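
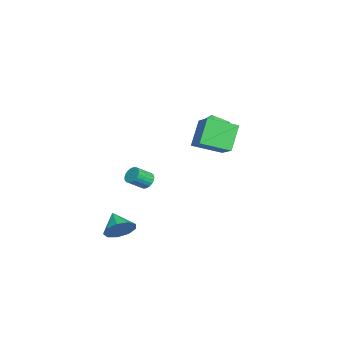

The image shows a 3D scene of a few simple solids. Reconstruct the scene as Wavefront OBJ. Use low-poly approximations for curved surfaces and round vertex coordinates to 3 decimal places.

v 3.135 -3.501 -4.203
v 3.72 -3.586 -3.446
v 2.085 -4.099 -3.457
v 3.407 -3.009 -3.425
v 2.967 -2.662 -3.768
v 2.606 -2.709 -4.314
v 2.492 -3.126 -4.808
v 2.68 -3.719 -5.019
v 3.08 -4.21 -4.848
v 3.507 -4.37 -4.375
v 3.759 -4.123 -3.821
v -2.705 1.122 1.854
v -1.934 1.888 2.145
v -1.406 0.112 1.075
v -0.635 0.878 1.366
v -1.135 0.253 2.157
v -1.937 0.877 2.639
v -1.403 1.123 0.581
v -2.205 1.747 1.063
v -1.129 1.888 1.359
v -0.963 1.351 2.333
v -2.377 0.649 0.887
v -2.211 0.112 1.861
v -1.589 -2.744 -2.666
v -1.391 -3.035 -3.152
v -0.854 -3.826 -2.461
v -1.051 -3.536 -1.974
v -1.206 -2.873 -3.11
v -0.669 -3.664 -2.419
v -1.088 -2.688 -2.991
v -0.55 -3.479 -2.3
v -1.056 -2.513 -2.816
v -0.518 -3.305 -2.124
v -1.116 -2.379 -2.614
v -0.579 -3.17 -1.923
v -1.258 -2.307 -2.422
v -0.721 -3.098 -1.731
v -1.457 -2.311 -2.272
v -0.92 -3.102 -1.581
v -1.679 -2.39 -2.19
v -1.142 -3.181 -1.499
v -1.885 -2.53 -2.19
v -1.348 -3.322 -1.499
v -2.04 -2.708 -2.272
v -1.503 -3.499 -1.581
v -2.117 -2.891 -2.423
v -1.58 -3.682 -1.732
v -2.103 -3.049 -2.615
v -1.566 -3.841 -1.924
v -1.999 -3.155 -2.816
v -1.462 -3.946 -2.125
v -1.825 -3.189 -2.991
v -1.288 -3.981 -2.3
v -1.61 -3.147 -3.11
v -1.072 -3.938 -2.419
v 0.494 2.165 2.796
v 0.918 0.513 3.434
v 1.761 2.795 3.586
v 2.185 1.143 4.223
v 1.535 1.877 1.357
v 1.959 0.225 1.994
v 2.802 2.507 2.146
v 3.226 0.855 2.784
f 2 1 4
f 2 4 3
f 4 1 5
f 4 5 3
f 5 1 6
f 5 6 3
f 6 1 7
f 6 7 3
f 7 1 8
f 7 8 3
f 8 1 9
f 8 9 3
f 9 1 10
f 9 10 3
f 10 1 11
f 10 11 3
f 11 1 2
f 11 2 3
f 12 23 17
f 12 17 13
f 12 13 19
f 12 19 22
f 12 22 23
f 13 17 21
f 17 23 16
f 23 22 14
f 22 19 18
f 19 13 20
f 15 21 16
f 15 16 14
f 15 14 18
f 15 18 20
f 15 20 21
f 16 21 17
f 14 16 23
f 18 14 22
f 20 18 19
f 21 20 13
f 25 24 28
f 25 28 26
f 26 28 29
f 26 29 27
f 28 24 30
f 28 30 29
f 29 30 31
f 29 31 27
f 30 24 32
f 30 32 31
f 31 32 33
f 31 33 27
f 32 24 34
f 32 34 33
f 33 34 35
f 33 35 27
f 34 24 36
f 34 36 35
f 35 36 37
f 35 37 27
f 36 24 38
f 36 38 37
f 37 38 39
f 37 39 27
f 38 24 40
f 38 40 39
f 39 40 41
f 39 41 27
f 40 24 42
f 40 42 41
f 41 42 43
f 41 43 27
f 42 24 44
f 42 44 43
f 43 44 45
f 43 45 27
f 44 24 46
f 44 46 45
f 45 46 47
f 45 47 27
f 46 24 48
f 46 48 47
f 47 48 49
f 47 49 27
f 48 24 50
f 48 50 49
f 49 50 51
f 49 51 27
f 50 24 52
f 50 52 51
f 51 52 53
f 51 53 27
f 52 24 54
f 52 54 53
f 53 54 55
f 53 55 27
f 54 24 25
f 54 25 55
f 55 25 26
f 55 26 27
f 57 59 56
f 60 57 56
f 56 59 58
f 58 60 56
f 57 63 59
f 61 57 60
f 61 63 57
f 59 63 58
f 62 60 58
f 58 63 62
f 62 61 60
f 63 61 62



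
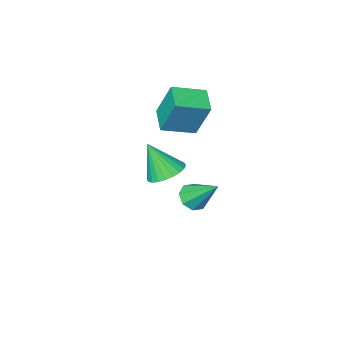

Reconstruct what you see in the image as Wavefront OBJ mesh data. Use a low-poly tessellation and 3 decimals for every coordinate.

v -1.694 -1.824 -1.894
v -0.916 -1.534 -1.914
v -2.186 -0.396 -0.406
v -1.297 -1.237 -2.326
v -1.911 -1.284 -2.485
v -2.397 -1.647 -2.297
v -2.471 -2.114 -1.873
v -2.09 -2.411 -1.461
v -1.476 -2.365 -1.302
v -0.99 -2.001 -1.49
v 1.644 1.291 3.034
v 2.156 2.093 3.22
v 2.196 0.549 4.706
v 1.821 2.183 3.371
v 1.459 2.137 3.471
v 1.125 1.962 3.504
v 0.87 1.685 3.466
v 0.732 1.348 3.361
v 0.734 1.003 3.208
v 0.874 0.701 3.027
v 1.131 0.488 2.848
v 1.466 0.398 2.697
v 1.828 0.444 2.598
v 2.162 0.619 2.565
v 2.418 0.896 2.603
v 2.555 1.233 2.707
v 2.553 1.579 2.861
v 2.413 1.881 3.041
v -2.568 -3.444 2.806
v -2.896 -2.628 4.823
v -2.023 -2.16 2.375
v -2.352 -1.343 4.391
v -0.928 -3.977 3.289
v -1.257 -3.16 5.305
v -0.384 -2.692 2.857
v -0.712 -1.876 4.874
f 2 1 4
f 2 4 3
f 4 1 5
f 4 5 3
f 5 1 6
f 5 6 3
f 6 1 7
f 6 7 3
f 7 1 8
f 7 8 3
f 8 1 9
f 8 9 3
f 9 1 10
f 9 10 3
f 10 1 2
f 10 2 3
f 12 11 14
f 12 14 13
f 14 11 15
f 14 15 13
f 15 11 16
f 15 16 13
f 16 11 17
f 16 17 13
f 17 11 18
f 17 18 13
f 18 11 19
f 18 19 13
f 19 11 20
f 19 20 13
f 20 11 21
f 20 21 13
f 21 11 22
f 21 22 13
f 22 11 23
f 22 23 13
f 23 11 24
f 23 24 13
f 24 11 25
f 24 25 13
f 25 11 26
f 25 26 13
f 26 11 27
f 26 27 13
f 27 11 28
f 27 28 13
f 28 11 12
f 28 12 13
f 30 32 29
f 33 30 29
f 29 32 31
f 31 33 29
f 30 36 32
f 34 30 33
f 34 36 30
f 32 36 31
f 35 33 31
f 31 36 35
f 35 34 33
f 36 34 35



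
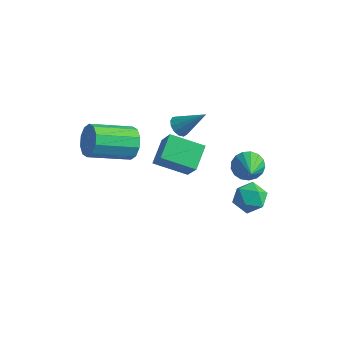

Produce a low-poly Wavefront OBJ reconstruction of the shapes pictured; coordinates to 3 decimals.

v -2.725 3.648 -0.273
v -2.402 3.177 -0.371
v -1.615 4.172 0.873
v -2.296 3.406 -0.579
v -2.326 3.712 -0.689
v -2.483 3.998 -0.668
v -2.717 4.172 -0.521
v -2.954 4.181 -0.295
v -3.118 4.02 -0.063
v -3.157 3.741 0.103
v -3.059 3.432 0.149
v -2.856 3.192 0.061
v -2.61 3.097 -0.133
v 1.352 3.2 -0.368
v 1.639 2.886 -1.009
v 2.308 2 0.648
v 1.882 3.151 -0.925
v 2.003 3.426 -0.712
v 1.974 3.651 -0.421
v 1.804 3.771 -0.118
v 1.53 3.761 0.129
v 1.215 3.623 0.261
v 0.932 3.387 0.249
v 0.745 3.109 0.096
v 0.697 2.852 -0.163
v 0.799 2.674 -0.469
v 1.028 2.617 -0.752
v 1.331 2.693 -0.947
v 1.341 3.835 -2.874
v 1.993 3.379 -3.234
v 1.167 2.821 -1.906
v 1.819 2.365 -2.266
v 1.988 3.112 -1.847
v 2.095 3.738 -2.445
v 1.065 2.462 -2.695
v 1.172 3.088 -3.293
v 1.822 2.531 -3.123
v 2.392 2.933 -2.599
v 0.768 3.267 -2.541
v 1.338 3.669 -2.017
v -0.998 1.914 -1.411
v -2.417 1.197 -0.809
v -1.315 3.046 -0.811
v -2.734 2.329 -0.21
v -0.186 1.431 -0.07
v -1.605 0.714 0.531
v -0.503 2.563 0.529
v -1.922 1.846 1.131
v -2.095 -0.692 2.521
v -1.641 -0.695 3.216
v -2.811 -2.212 3.973
v -3.265 -2.208 3.279
v -2.027 -0.365 3.281
v -3.198 -1.881 4.038
v -2.439 -0.159 3.056
v -3.61 -1.675 3.813
v -2.72 -0.156 2.627
v -3.891 -1.673 3.384
v -2.762 -0.359 2.157
v -3.933 -1.875 2.914
v -2.549 -0.688 1.827
v -3.719 -2.205 2.584
v -2.162 -1.019 1.762
v -3.333 -2.535 2.519
v -1.75 -1.225 1.987
v -2.921 -2.741 2.744
v -1.469 -1.227 2.416
v -2.64 -2.744 3.173
v -1.427 -1.025 2.886
v -2.598 -2.541 3.643
f 2 1 4
f 2 4 3
f 4 1 5
f 4 5 3
f 5 1 6
f 5 6 3
f 6 1 7
f 6 7 3
f 7 1 8
f 7 8 3
f 8 1 9
f 8 9 3
f 9 1 10
f 9 10 3
f 10 1 11
f 10 11 3
f 11 1 12
f 11 12 3
f 12 1 13
f 12 13 3
f 13 1 2
f 13 2 3
f 15 14 17
f 15 17 16
f 17 14 18
f 17 18 16
f 18 14 19
f 18 19 16
f 19 14 20
f 19 20 16
f 20 14 21
f 20 21 16
f 21 14 22
f 21 22 16
f 22 14 23
f 22 23 16
f 23 14 24
f 23 24 16
f 24 14 25
f 24 25 16
f 25 14 26
f 25 26 16
f 26 14 27
f 26 27 16
f 27 14 28
f 27 28 16
f 28 14 15
f 28 15 16
f 29 40 34
f 29 34 30
f 29 30 36
f 29 36 39
f 29 39 40
f 30 34 38
f 34 40 33
f 40 39 31
f 39 36 35
f 36 30 37
f 32 38 33
f 32 33 31
f 32 31 35
f 32 35 37
f 32 37 38
f 33 38 34
f 31 33 40
f 35 31 39
f 37 35 36
f 38 37 30
f 42 44 41
f 45 42 41
f 41 44 43
f 43 45 41
f 42 48 44
f 46 42 45
f 46 48 42
f 44 48 43
f 47 45 43
f 43 48 47
f 47 46 45
f 48 46 47
f 50 49 53
f 50 53 51
f 51 53 54
f 51 54 52
f 53 49 55
f 53 55 54
f 54 55 56
f 54 56 52
f 55 49 57
f 55 57 56
f 56 57 58
f 56 58 52
f 57 49 59
f 57 59 58
f 58 59 60
f 58 60 52
f 59 49 61
f 59 61 60
f 60 61 62
f 60 62 52
f 61 49 63
f 61 63 62
f 62 63 64
f 62 64 52
f 63 49 65
f 63 65 64
f 64 65 66
f 64 66 52
f 65 49 67
f 65 67 66
f 66 67 68
f 66 68 52
f 67 49 69
f 67 69 68
f 68 69 70
f 68 70 52
f 69 49 50
f 69 50 70
f 70 50 51
f 70 51 52



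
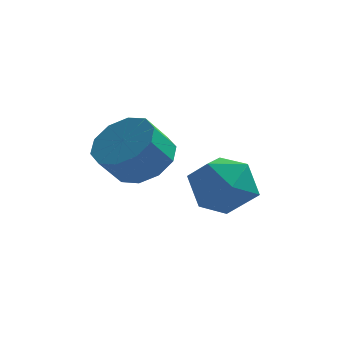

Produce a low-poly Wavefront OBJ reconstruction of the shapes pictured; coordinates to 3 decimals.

v 0.537 -2.14 1.59
v 1.349 -1.593 2.122
v 1.771 -3.087 0.678
v 2.583 -2.54 1.21
v 1.94 -3.259 1.766
v 1.177 -2.674 2.33
v 1.943 -2.006 0.47
v 1.18 -1.421 1.034
v 2.218 -1.51 1.429
v 2.216 -2.284 2.231
v 0.904 -2.396 0.569
v 0.902 -3.17 1.371
v -0.563 -2.559 2.317
v -0.015 -3.384 2.118
v -0.51 -3.926 3.004
v -1.057 -3.101 3.203
v 0.309 -3.029 2.516
v -0.186 -3.571 3.402
v 0.3 -2.494 2.838
v -0.195 -3.036 3.724
v -0.038 -1.984 2.961
v -0.533 -2.526 3.847
v -0.577 -1.694 2.838
v -1.072 -2.235 3.724
v -1.11 -1.734 2.516
v -1.605 -2.276 3.402
v -1.434 -2.089 2.118
v -1.929 -2.631 3.004
v -1.425 -2.624 1.796
v -1.92 -3.166 2.682
v -1.087 -3.134 1.673
v -1.582 -3.676 2.559
v -0.548 -3.425 1.796
v -1.043 -3.966 2.682
f 1 12 6
f 1 6 2
f 1 2 8
f 1 8 11
f 1 11 12
f 2 6 10
f 6 12 5
f 12 11 3
f 11 8 7
f 8 2 9
f 4 10 5
f 4 5 3
f 4 3 7
f 4 7 9
f 4 9 10
f 5 10 6
f 3 5 12
f 7 3 11
f 9 7 8
f 10 9 2
f 14 13 17
f 14 17 15
f 15 17 18
f 15 18 16
f 17 13 19
f 17 19 18
f 18 19 20
f 18 20 16
f 19 13 21
f 19 21 20
f 20 21 22
f 20 22 16
f 21 13 23
f 21 23 22
f 22 23 24
f 22 24 16
f 23 13 25
f 23 25 24
f 24 25 26
f 24 26 16
f 25 13 27
f 25 27 26
f 26 27 28
f 26 28 16
f 27 13 29
f 27 29 28
f 28 29 30
f 28 30 16
f 29 13 31
f 29 31 30
f 30 31 32
f 30 32 16
f 31 13 33
f 31 33 32
f 32 33 34
f 32 34 16
f 33 13 14
f 33 14 34
f 34 14 15
f 34 15 16



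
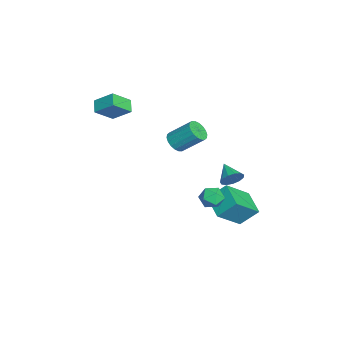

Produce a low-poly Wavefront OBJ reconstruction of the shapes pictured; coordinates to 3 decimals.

v -1.059 3.602 -2.301
v -0.665 3.358 -1.737
v -2.121 3.138 -1.759
v -0.782 3.739 -1.639
v -0.987 4.078 -1.751
v -1.215 4.265 -2.038
v -1.393 4.242 -2.408
v -1.465 4.016 -2.744
v -1.408 3.659 -2.939
v -1.24 3.283 -2.931
v -1.015 3.009 -2.724
v -0.803 2.923 -2.382
v -0.672 3.053 -2.014
v 2.867 2.881 -0.844
v 3.535 2.793 -1.212
v 3.245 2.087 0.032
v 3.913 1.999 -0.336
v 3.748 2.667 0.005
v 3.514 3.158 -0.537
v 3.266 1.722 -0.643
v 3.032 2.213 -1.185
v 3.782 2.077 -1.088
v 4.079 2.661 -0.688
v 2.701 2.219 -0.492
v 2.998 2.803 -0.092
v 0.756 2.206 -2.56
v 0.697 3.249 -1.554
v -0.216 3.478 -3.935
v -0.275 4.52 -2.929
v 2.175 2.76 -3.051
v 2.116 3.802 -2.045
v 1.203 4.031 -4.426
v 1.144 5.074 -3.42
v -0.233 0.447 1.345
v 0.382 0.624 1.016
v 0.628 1.87 2.146
v 0.013 1.693 2.475
v 0.166 0.804 0.864
v 0.412 2.051 1.993
v -0.13 0.914 0.807
v 0.116 2.16 1.937
v -0.446 0.931 0.857
v -0.2 2.178 1.987
v -0.72 0.853 1.004
v -0.474 2.099 2.133
v -0.897 0.693 1.218
v -0.651 1.94 2.347
v -0.943 0.485 1.457
v -0.697 1.732 2.587
v -0.848 0.27 1.674
v -0.602 1.516 2.804
v -0.632 0.089 1.827
v -0.386 1.336 2.956
v -0.336 -0.02 1.883
v -0.09 1.226 3.013
v -0.02 -0.038 1.833
v 0.226 1.209 2.963
v 0.254 0.041 1.687
v 0.5 1.287 2.816
v 0.431 0.2 1.473
v 0.677 1.447 2.602
v 0.477 0.408 1.233
v 0.723 1.655 2.363
v -2.622 -3.126 2.578
v -2.015 -4.094 3.503
v -2.225 -2.069 3.423
v -1.617 -3.037 4.348
v -1.843 -3.063 2.132
v -1.235 -4.031 3.057
v -1.445 -2.006 2.977
v -0.838 -2.974 3.902
f 2 1 4
f 2 4 3
f 4 1 5
f 4 5 3
f 5 1 6
f 5 6 3
f 6 1 7
f 6 7 3
f 7 1 8
f 7 8 3
f 8 1 9
f 8 9 3
f 9 1 10
f 9 10 3
f 10 1 11
f 10 11 3
f 11 1 12
f 11 12 3
f 12 1 13
f 12 13 3
f 13 1 2
f 13 2 3
f 14 25 19
f 14 19 15
f 14 15 21
f 14 21 24
f 14 24 25
f 15 19 23
f 19 25 18
f 25 24 16
f 24 21 20
f 21 15 22
f 17 23 18
f 17 18 16
f 17 16 20
f 17 20 22
f 17 22 23
f 18 23 19
f 16 18 25
f 20 16 24
f 22 20 21
f 23 22 15
f 27 29 26
f 30 27 26
f 26 29 28
f 28 30 26
f 27 33 29
f 31 27 30
f 31 33 27
f 29 33 28
f 32 30 28
f 28 33 32
f 32 31 30
f 33 31 32
f 35 34 38
f 35 38 36
f 36 38 39
f 36 39 37
f 38 34 40
f 38 40 39
f 39 40 41
f 39 41 37
f 40 34 42
f 40 42 41
f 41 42 43
f 41 43 37
f 42 34 44
f 42 44 43
f 43 44 45
f 43 45 37
f 44 34 46
f 44 46 45
f 45 46 47
f 45 47 37
f 46 34 48
f 46 48 47
f 47 48 49
f 47 49 37
f 48 34 50
f 48 50 49
f 49 50 51
f 49 51 37
f 50 34 52
f 50 52 51
f 51 52 53
f 51 53 37
f 52 34 54
f 52 54 53
f 53 54 55
f 53 55 37
f 54 34 56
f 54 56 55
f 55 56 57
f 55 57 37
f 56 34 58
f 56 58 57
f 57 58 59
f 57 59 37
f 58 34 60
f 58 60 59
f 59 60 61
f 59 61 37
f 60 34 62
f 60 62 61
f 61 62 63
f 61 63 37
f 62 34 35
f 62 35 63
f 63 35 36
f 63 36 37
f 65 67 64
f 68 65 64
f 64 67 66
f 66 68 64
f 65 71 67
f 69 65 68
f 69 71 65
f 67 71 66
f 70 68 66
f 66 71 70
f 70 69 68
f 71 69 70



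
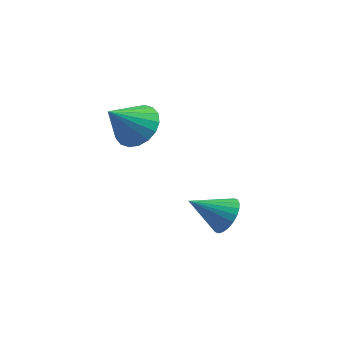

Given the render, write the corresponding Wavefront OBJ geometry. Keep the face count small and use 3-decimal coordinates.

v -1.952 3.429 1.073
v -1.265 3.388 1.419
v -2.468 2.651 2.007
v -1.409 3.661 1.568
v -1.66 3.888 1.618
v -1.969 4.025 1.561
v -2.275 4.043 1.407
v -2.516 3.94 1.187
v -2.646 3.735 0.944
v -2.638 3.47 0.728
v -2.494 3.197 0.579
v -2.243 2.969 0.529
v -1.934 2.833 0.586
v -1.629 2.814 0.74
v -1.387 2.918 0.96
v -1.257 3.122 1.203
v 0.652 3.581 -2.08
v 1.033 3.099 -1.897
v -0.292 3.099 -1.38
v 1.079 3.268 -1.719
v 1.06 3.484 -1.596
v 0.979 3.715 -1.546
v 0.848 3.926 -1.577
v 0.688 4.084 -1.685
v 0.522 4.165 -1.853
v 0.376 4.157 -2.056
v 0.272 4.062 -2.262
v 0.226 3.893 -2.44
v 0.245 3.677 -2.564
v 0.326 3.446 -2.613
v 0.456 3.236 -2.582
v 0.617 3.078 -2.474
v 0.783 2.996 -2.306
v 0.929 3.004 -2.103
f 2 1 4
f 2 4 3
f 4 1 5
f 4 5 3
f 5 1 6
f 5 6 3
f 6 1 7
f 6 7 3
f 7 1 8
f 7 8 3
f 8 1 9
f 8 9 3
f 9 1 10
f 9 10 3
f 10 1 11
f 10 11 3
f 11 1 12
f 11 12 3
f 12 1 13
f 12 13 3
f 13 1 14
f 13 14 3
f 14 1 15
f 14 15 3
f 15 1 16
f 15 16 3
f 16 1 2
f 16 2 3
f 18 17 20
f 18 20 19
f 20 17 21
f 20 21 19
f 21 17 22
f 21 22 19
f 22 17 23
f 22 23 19
f 23 17 24
f 23 24 19
f 24 17 25
f 24 25 19
f 25 17 26
f 25 26 19
f 26 17 27
f 26 27 19
f 27 17 28
f 27 28 19
f 28 17 29
f 28 29 19
f 29 17 30
f 29 30 19
f 30 17 31
f 30 31 19
f 31 17 32
f 31 32 19
f 32 17 33
f 32 33 19
f 33 17 34
f 33 34 19
f 34 17 18
f 34 18 19



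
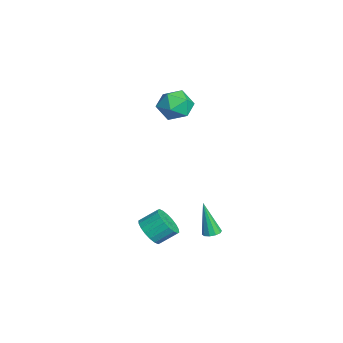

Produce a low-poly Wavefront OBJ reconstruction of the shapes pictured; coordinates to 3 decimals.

v 0.528 3.471 -4.042
v 1.029 3.282 -3.975
v 0.092 3.049 -1.958
v 1.033 3.608 -3.908
v 0.844 3.883 -3.892
v 0.534 4 -3.933
v 0.222 3.916 -4.016
v 0.027 3.661 -4.108
v 0.023 3.334 -4.175
v 0.212 3.06 -4.191
v 0.522 2.942 -4.15
v 0.834 3.027 -4.068
v -3.379 3.033 3.709
v -2.449 2.531 3.324
v -4.071 1.409 4.156
v -3.141 0.907 3.771
v -3.097 1.535 4.704
v -2.669 2.538 4.428
v -3.851 1.402 3.052
v -3.423 2.405 2.776
v -2.74 1.523 2.918
v -2.274 1.605 3.939
v -4.246 2.335 3.541
v -3.78 2.417 4.562
v 1.246 0.054 -3.215
v 2.177 -0.018 -3.104
v 2.165 0.994 -2.353
v 1.234 1.066 -2.465
v 2.142 0.231 -3.439
v 2.13 1.242 -2.688
v 1.93 0.444 -3.73
v 1.918 1.456 -2.979
v 1.582 0.58 -3.918
v 1.57 1.592 -3.167
v 1.168 0.612 -3.968
v 1.156 1.624 -3.217
v 0.769 0.533 -3.869
v 0.757 1.545 -3.118
v 0.465 0.36 -3.64
v 0.453 1.372 -2.889
v 0.315 0.126 -3.327
v 0.303 1.138 -2.576
v 0.35 -0.122 -2.992
v 0.338 0.889 -2.241
v 0.562 -0.336 -2.701
v 0.55 0.676 -1.95
v 0.91 -0.472 -2.513
v 0.898 0.54 -1.762
v 1.324 -0.504 -2.463
v 1.312 0.508 -1.712
v 1.723 -0.425 -2.562
v 1.711 0.587 -1.811
v 2.027 -0.252 -2.791
v 2.015 0.76 -2.04
f 2 1 4
f 2 4 3
f 4 1 5
f 4 5 3
f 5 1 6
f 5 6 3
f 6 1 7
f 6 7 3
f 7 1 8
f 7 8 3
f 8 1 9
f 8 9 3
f 9 1 10
f 9 10 3
f 10 1 11
f 10 11 3
f 11 1 12
f 11 12 3
f 12 1 2
f 12 2 3
f 13 24 18
f 13 18 14
f 13 14 20
f 13 20 23
f 13 23 24
f 14 18 22
f 18 24 17
f 24 23 15
f 23 20 19
f 20 14 21
f 16 22 17
f 16 17 15
f 16 15 19
f 16 19 21
f 16 21 22
f 17 22 18
f 15 17 24
f 19 15 23
f 21 19 20
f 22 21 14
f 26 25 29
f 26 29 27
f 27 29 30
f 27 30 28
f 29 25 31
f 29 31 30
f 30 31 32
f 30 32 28
f 31 25 33
f 31 33 32
f 32 33 34
f 32 34 28
f 33 25 35
f 33 35 34
f 34 35 36
f 34 36 28
f 35 25 37
f 35 37 36
f 36 37 38
f 36 38 28
f 37 25 39
f 37 39 38
f 38 39 40
f 38 40 28
f 39 25 41
f 39 41 40
f 40 41 42
f 40 42 28
f 41 25 43
f 41 43 42
f 42 43 44
f 42 44 28
f 43 25 45
f 43 45 44
f 44 45 46
f 44 46 28
f 45 25 47
f 45 47 46
f 46 47 48
f 46 48 28
f 47 25 49
f 47 49 48
f 48 49 50
f 48 50 28
f 49 25 51
f 49 51 50
f 50 51 52
f 50 52 28
f 51 25 53
f 51 53 52
f 52 53 54
f 52 54 28
f 53 25 26
f 53 26 54
f 54 26 27
f 54 27 28



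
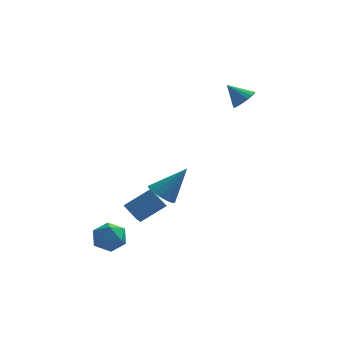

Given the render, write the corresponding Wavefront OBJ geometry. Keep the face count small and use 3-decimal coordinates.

v -1.862 0.244 -2.562
v -0.553 0.691 -1.681
v -1.672 1.255 -3.357
v -0.363 1.702 -2.476
v -1.237 -0.362 -3.184
v 0.072 0.085 -2.303
v -1.047 0.649 -3.979
v 0.262 1.096 -3.098
v 0.014 3.042 -3.367
v 0.421 3.638 -3.853
v 1.326 3.478 -1.733
v 0.09 3.863 -3.646
v -0.262 3.867 -3.365
v -0.54 3.65 -3.085
v -0.669 3.271 -2.88
v -0.615 2.83 -2.805
v -0.392 2.446 -2.882
v -0.061 2.222 -3.088
v 0.291 2.217 -3.369
v 0.569 2.434 -3.65
v 0.698 2.814 -3.854
v 0.644 3.254 -3.929
v -2.606 -1.919 -2.514
v -1.778 -2.345 -2.679
v -3.262 -2.775 -3.601
v -2.434 -3.201 -3.766
v -2.893 -3.358 -2.953
v -2.487 -2.829 -2.282
v -2.553 -2.291 -3.998
v -2.147 -1.762 -3.327
v -1.744 -2.575 -3.596
v -1.955 -3.234 -2.95
v -3.085 -1.886 -3.33
v -3.296 -2.545 -2.684
v 4.182 3.277 3.296
v 4.55 2.863 3.786
v 3.318 3.583 4.204
v 4.691 3.159 3.82
v 4.73 3.478 3.75
v 4.662 3.758 3.59
v 4.498 3.942 3.372
v 4.271 3.995 3.139
v 4.027 3.905 2.937
v 3.814 3.691 2.806
v 3.673 3.395 2.772
v 3.633 3.076 2.842
v 3.702 2.796 3.002
v 3.866 2.612 3.22
v 4.093 2.559 3.453
v 4.337 2.649 3.655
f 2 4 1
f 5 2 1
f 1 4 3
f 3 5 1
f 2 8 4
f 6 2 5
f 6 8 2
f 4 8 3
f 7 5 3
f 3 8 7
f 7 6 5
f 8 6 7
f 10 9 12
f 10 12 11
f 12 9 13
f 12 13 11
f 13 9 14
f 13 14 11
f 14 9 15
f 14 15 11
f 15 9 16
f 15 16 11
f 16 9 17
f 16 17 11
f 17 9 18
f 17 18 11
f 18 9 19
f 18 19 11
f 19 9 20
f 19 20 11
f 20 9 21
f 20 21 11
f 21 9 22
f 21 22 11
f 22 9 10
f 22 10 11
f 23 34 28
f 23 28 24
f 23 24 30
f 23 30 33
f 23 33 34
f 24 28 32
f 28 34 27
f 34 33 25
f 33 30 29
f 30 24 31
f 26 32 27
f 26 27 25
f 26 25 29
f 26 29 31
f 26 31 32
f 27 32 28
f 25 27 34
f 29 25 33
f 31 29 30
f 32 31 24
f 36 35 38
f 36 38 37
f 38 35 39
f 38 39 37
f 39 35 40
f 39 40 37
f 40 35 41
f 40 41 37
f 41 35 42
f 41 42 37
f 42 35 43
f 42 43 37
f 43 35 44
f 43 44 37
f 44 35 45
f 44 45 37
f 45 35 46
f 45 46 37
f 46 35 47
f 46 47 37
f 47 35 48
f 47 48 37
f 48 35 49
f 48 49 37
f 49 35 50
f 49 50 37
f 50 35 36
f 50 36 37



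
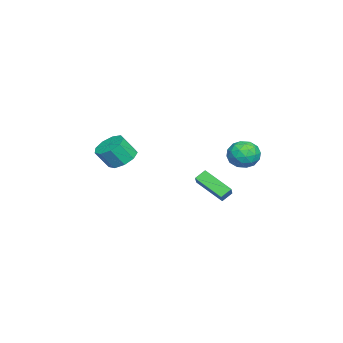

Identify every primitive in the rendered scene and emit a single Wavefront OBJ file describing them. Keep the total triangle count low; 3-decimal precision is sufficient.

v 2.785 2.61 -4.084
v 2.211 0.961 -3.029
v 2.324 3.075 -3.607
v 1.75 1.426 -2.553
v 3.65 2.754 -3.387
v 3.076 1.105 -2.333
v 3.189 3.219 -2.911
v 2.615 1.57 -1.856
v 2.034 -3.418 -1.68
v 2.462 -4.134 -2.25
v 2.854 -4.838 -1.069
v 2.426 -4.122 -0.5
v 2.922 -3.639 -2.108
v 3.315 -4.343 -0.927
v 2.966 -3.04 -1.765
v 3.359 -3.744 -0.584
v 2.575 -2.618 -1.383
v 2.967 -3.323 -0.203
v 1.93 -2.571 -1.14
v 2.322 -3.275 0.04
v 1.333 -2.919 -1.15
v 1.726 -3.624 0.031
v 1.065 -3.501 -1.408
v 1.457 -4.206 -0.227
v 1.249 -4.044 -1.793
v 1.642 -4.749 -0.612
v 1.801 -4.294 -2.126
v 2.194 -4.998 -0.945
v 1.867 4.467 -1.02
v 2.533 3.672 -1.103
v 0.667 3.408 -0.497
v 1.333 2.613 -0.58
v 1.471 3.332 0.159
v 2.213 3.987 -0.164
v 0.987 3.093 -1.436
v 1.729 3.748 -1.759
v 1.989 2.822 -1.36
v 2.289 2.97 -0.374
v 0.911 4.11 -1.226
v 1.211 4.258 -0.24
v 2.306 4.163 -1.108
v 0.894 2.917 -0.492
v 0.976 3.34 -0.058
v 1.367 2.873 -0.107
v 2.118 4.348 -0.556
v 2.509 3.88 -0.604
v 1.885 3.68 0.138
v 0.691 3.2 -0.996
v 1.082 2.732 -1.044
v 1.833 4.207 -1.493
v 2.224 3.74 -1.542
v 1.315 3.4 -1.738
v 2.377 3.196 -1.308
v 1.672 2.573 -1
v 1.468 2.856 -1.503
v 1.904 3.24 -1.693
v 2.553 3.282 -0.728
v 1.848 2.66 -0.42
v 1.929 3.083 0.014
v 2.365 3.468 -0.176
v 2.233 2.783 -0.879
v 1.352 4.42 -1.18
v 0.647 3.798 -0.872
v 0.835 3.612 -1.424
v 1.271 3.997 -1.614
v 1.528 4.507 -0.6
v 0.823 3.884 -0.292
v 1.296 3.84 0.093
v 1.732 4.224 -0.097
v 0.967 4.297 -0.721
f 2 4 1
f 5 2 1
f 1 4 3
f 3 5 1
f 2 8 4
f 6 2 5
f 6 8 2
f 4 8 3
f 7 5 3
f 3 8 7
f 7 6 5
f 8 6 7
f 10 9 13
f 10 13 11
f 11 13 14
f 11 14 12
f 13 9 15
f 13 15 14
f 14 15 16
f 14 16 12
f 15 9 17
f 15 17 16
f 16 17 18
f 16 18 12
f 17 9 19
f 17 19 18
f 18 19 20
f 18 20 12
f 19 9 21
f 19 21 20
f 20 21 22
f 20 22 12
f 21 9 23
f 21 23 22
f 22 23 24
f 22 24 12
f 23 9 25
f 23 25 24
f 24 25 26
f 24 26 12
f 25 9 27
f 25 27 26
f 26 27 28
f 26 28 12
f 27 9 10
f 27 10 28
f 28 10 11
f 28 11 12
f 29 66 45
f 66 40 69
f 45 69 34
f 66 69 45
f 29 45 41
f 45 34 46
f 41 46 30
f 45 46 41
f 29 41 50
f 41 30 51
f 50 51 36
f 41 51 50
f 29 50 62
f 50 36 65
f 62 65 39
f 50 65 62
f 29 62 66
f 62 39 70
f 66 70 40
f 62 70 66
f 30 46 57
f 46 34 60
f 57 60 38
f 46 60 57
f 34 69 47
f 69 40 68
f 47 68 33
f 69 68 47
f 40 70 67
f 70 39 63
f 67 63 31
f 70 63 67
f 39 65 64
f 65 36 52
f 64 52 35
f 65 52 64
f 36 51 56
f 51 30 53
f 56 53 37
f 51 53 56
f 32 58 44
f 58 38 59
f 44 59 33
f 58 59 44
f 32 44 42
f 44 33 43
f 42 43 31
f 44 43 42
f 32 42 49
f 42 31 48
f 49 48 35
f 42 48 49
f 32 49 54
f 49 35 55
f 54 55 37
f 49 55 54
f 32 54 58
f 54 37 61
f 58 61 38
f 54 61 58
f 33 59 47
f 59 38 60
f 47 60 34
f 59 60 47
f 31 43 67
f 43 33 68
f 67 68 40
f 43 68 67
f 35 48 64
f 48 31 63
f 64 63 39
f 48 63 64
f 37 55 56
f 55 35 52
f 56 52 36
f 55 52 56
f 38 61 57
f 61 37 53
f 57 53 30
f 61 53 57



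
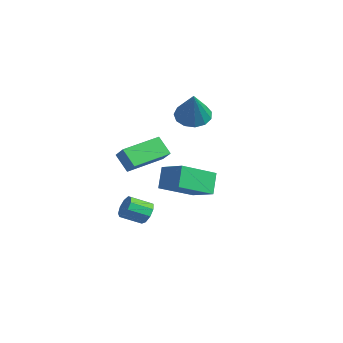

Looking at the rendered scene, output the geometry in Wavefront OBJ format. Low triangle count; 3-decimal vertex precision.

v -1.435 0.878 1.868
v -0.651 1.193 1.413
v -0.225 0.382 3.612
v -0.856 1.618 1.676
v -1.245 1.809 2
v -1.694 1.704 2.282
v -2.061 1.336 2.433
v -2.23 0.823 2.404
v -2.146 0.327 2.205
v -1.837 0.006 1.899
v -1.4 -0.039 1.583
v -0.974 0.208 1.358
v -0.695 0.667 1.294
v 1.49 -3.805 -0.223
v 0.797 -4.115 0.68
v 1.105 -1.799 0.17
v 0.411 -2.109 1.072
v 2.349 -3.771 0.448
v 1.655 -4.081 1.35
v 1.963 -1.765 0.84
v 1.27 -2.075 1.743
v 2.748 -2.545 0.35
v 4.035 -2.066 0.847
v 2.389 -0.617 -0.579
v 3.676 -0.138 -0.082
v 3.324 -2.962 -0.738
v 4.611 -2.483 -0.241
v 2.965 -1.034 -1.667
v 4.252 -0.555 -1.17
v -0.01 -2.189 -3.897
v 0.505 -2.068 -3.439
v 0.265 -3.151 -2.884
v -0.25 -3.271 -3.343
v 0.093 -1.891 -3.272
v -0.148 -2.974 -2.717
v -0.368 -1.853 -3.398
v -0.608 -2.936 -2.843
v -0.661 -1.972 -3.758
v -0.901 -3.055 -3.203
v -0.649 -2.193 -4.182
v -0.89 -3.275 -3.627
v -0.338 -2.411 -4.474
v -0.579 -3.494 -3.919
v 0.126 -2.526 -4.496
v -0.114 -3.608 -3.941
v 0.527 -2.482 -4.238
v 0.286 -3.565 -3.683
v 0.677 -2.302 -3.82
v 0.436 -3.384 -3.265
f 2 1 4
f 2 4 3
f 4 1 5
f 4 5 3
f 5 1 6
f 5 6 3
f 6 1 7
f 6 7 3
f 7 1 8
f 7 8 3
f 8 1 9
f 8 9 3
f 9 1 10
f 9 10 3
f 10 1 11
f 10 11 3
f 11 1 12
f 11 12 3
f 12 1 13
f 12 13 3
f 13 1 2
f 13 2 3
f 15 17 14
f 18 15 14
f 14 17 16
f 16 18 14
f 15 21 17
f 19 15 18
f 19 21 15
f 17 21 16
f 20 18 16
f 16 21 20
f 20 19 18
f 21 19 20
f 23 25 22
f 26 23 22
f 22 25 24
f 24 26 22
f 23 29 25
f 27 23 26
f 27 29 23
f 25 29 24
f 28 26 24
f 24 29 28
f 28 27 26
f 29 27 28
f 31 30 34
f 31 34 32
f 32 34 35
f 32 35 33
f 34 30 36
f 34 36 35
f 35 36 37
f 35 37 33
f 36 30 38
f 36 38 37
f 37 38 39
f 37 39 33
f 38 30 40
f 38 40 39
f 39 40 41
f 39 41 33
f 40 30 42
f 40 42 41
f 41 42 43
f 41 43 33
f 42 30 44
f 42 44 43
f 43 44 45
f 43 45 33
f 44 30 46
f 44 46 45
f 45 46 47
f 45 47 33
f 46 30 48
f 46 48 47
f 47 48 49
f 47 49 33
f 48 30 31
f 48 31 49
f 49 31 32
f 49 32 33



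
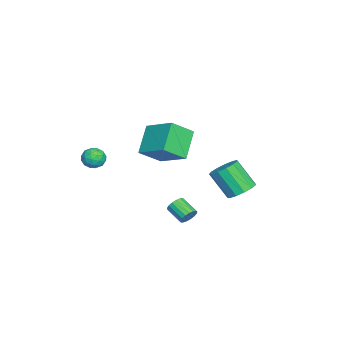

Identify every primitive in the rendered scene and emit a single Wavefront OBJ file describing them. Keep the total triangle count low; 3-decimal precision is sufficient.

v 3.194 -3.313 0.862
v 3.847 -3.245 1.117
v 2.993 -4.155 1.603
v 3.646 -4.087 1.858
v 3.17 -3.58 1.97
v 3.294 -3.06 1.512
v 3.546 -4.34 1.208
v 3.67 -3.82 0.75
v 4.065 -3.88 1.331
v 3.832 -3.41 1.801
v 3.008 -3.99 0.919
v 2.775 -3.52 1.389
v 3.538 -3.205 0.924
v 3.302 -4.195 1.796
v 3.022 -3.897 1.861
v 3.406 -3.857 2.011
v 3.213 -3.096 1.156
v 3.597 -3.056 1.306
v 3.199 -3.253 1.808
v 3.243 -4.344 1.414
v 3.627 -4.304 1.564
v 3.434 -3.543 0.709
v 3.818 -3.503 0.859
v 3.641 -4.147 0.912
v 4.05 -3.538 1.2
v 3.932 -4.033 1.636
v 3.873 -4.182 1.254
v 3.946 -3.876 0.984
v 3.913 -3.262 1.476
v 3.795 -3.757 1.912
v 3.515 -3.459 1.978
v 3.588 -3.153 1.709
v 4.041 -3.635 1.602
v 3.045 -3.643 0.808
v 2.927 -4.138 1.244
v 3.252 -4.247 1.011
v 3.325 -3.941 0.742
v 2.908 -3.367 1.084
v 2.79 -3.862 1.52
v 2.894 -3.524 1.736
v 2.967 -3.218 1.466
v 2.799 -3.765 1.118
v 3.629 1.342 -2.288
v 3.91 1.434 -1.824
v 3.333 0.611 -1.309
v 3.051 0.518 -1.772
v 3.702 1.593 -1.804
v 3.124 0.77 -1.289
v 3.476 1.695 -1.894
v 2.899 0.871 -1.379
v 3.286 1.715 -2.075
v 2.708 0.892 -1.56
v 3.174 1.65 -2.304
v 2.596 0.827 -1.789
v 3.166 1.515 -2.53
v 2.589 0.691 -2.015
v 3.265 1.339 -2.7
v 2.687 0.516 -2.185
v 3.446 1.165 -2.775
v 2.869 0.341 -2.26
v 3.67 1.03 -2.739
v 3.092 0.207 -2.224
v 3.884 0.967 -2.599
v 3.306 0.144 -2.084
v 4.04 0.99 -2.388
v 3.462 0.167 -1.873
v 4.101 1.094 -2.154
v 3.523 0.27 -1.639
v 4.055 1.254 -1.951
v 3.477 0.43 -1.436
v 1.788 3.762 -1.123
v 2.642 3.631 -1.02
v 2.306 2.587 0.445
v 1.452 2.718 0.343
v 2.531 4.032 -0.76
v 2.196 2.988 0.705
v 2.185 4.347 -0.615
v 1.849 3.303 0.85
v 1.712 4.476 -0.631
v 1.377 3.432 0.834
v 1.264 4.378 -0.803
v 0.928 3.335 0.662
v 0.981 4.085 -1.077
v 0.646 3.042 0.388
v 0.955 3.689 -1.365
v 0.62 2.646 0.1
v 1.194 3.317 -1.576
v 0.858 2.273 -0.111
v 1.62 3.085 -1.643
v 1.285 2.041 -0.178
v 2.1 3.069 -1.545
v 1.765 2.025 -0.08
v 2.481 3.272 -1.313
v 2.146 2.228 0.152
v -0.307 -2.217 -0.091
v -1.743 -2.099 1.223
v -1.106 -1.177 -1.059
v -2.542 -1.059 0.255
v 0.662 -0.621 0.825
v -0.774 -0.503 2.139
v -0.137 0.419 -0.143
v -1.573 0.537 1.171
f 1 38 17
f 38 12 41
f 17 41 6
f 38 41 17
f 1 17 13
f 17 6 18
f 13 18 2
f 17 18 13
f 1 13 22
f 13 2 23
f 22 23 8
f 13 23 22
f 1 22 34
f 22 8 37
f 34 37 11
f 22 37 34
f 1 34 38
f 34 11 42
f 38 42 12
f 34 42 38
f 2 18 29
f 18 6 32
f 29 32 10
f 18 32 29
f 6 41 19
f 41 12 40
f 19 40 5
f 41 40 19
f 12 42 39
f 42 11 35
f 39 35 3
f 42 35 39
f 11 37 36
f 37 8 24
f 36 24 7
f 37 24 36
f 8 23 28
f 23 2 25
f 28 25 9
f 23 25 28
f 4 30 16
f 30 10 31
f 16 31 5
f 30 31 16
f 4 16 14
f 16 5 15
f 14 15 3
f 16 15 14
f 4 14 21
f 14 3 20
f 21 20 7
f 14 20 21
f 4 21 26
f 21 7 27
f 26 27 9
f 21 27 26
f 4 26 30
f 26 9 33
f 30 33 10
f 26 33 30
f 5 31 19
f 31 10 32
f 19 32 6
f 31 32 19
f 3 15 39
f 15 5 40
f 39 40 12
f 15 40 39
f 7 20 36
f 20 3 35
f 36 35 11
f 20 35 36
f 9 27 28
f 27 7 24
f 28 24 8
f 27 24 28
f 10 33 29
f 33 9 25
f 29 25 2
f 33 25 29
f 44 43 47
f 44 47 45
f 45 47 48
f 45 48 46
f 47 43 49
f 47 49 48
f 48 49 50
f 48 50 46
f 49 43 51
f 49 51 50
f 50 51 52
f 50 52 46
f 51 43 53
f 51 53 52
f 52 53 54
f 52 54 46
f 53 43 55
f 53 55 54
f 54 55 56
f 54 56 46
f 55 43 57
f 55 57 56
f 56 57 58
f 56 58 46
f 57 43 59
f 57 59 58
f 58 59 60
f 58 60 46
f 59 43 61
f 59 61 60
f 60 61 62
f 60 62 46
f 61 43 63
f 61 63 62
f 62 63 64
f 62 64 46
f 63 43 65
f 63 65 64
f 64 65 66
f 64 66 46
f 65 43 67
f 65 67 66
f 66 67 68
f 66 68 46
f 67 43 69
f 67 69 68
f 68 69 70
f 68 70 46
f 69 43 44
f 69 44 70
f 70 44 45
f 70 45 46
f 72 71 75
f 72 75 73
f 73 75 76
f 73 76 74
f 75 71 77
f 75 77 76
f 76 77 78
f 76 78 74
f 77 71 79
f 77 79 78
f 78 79 80
f 78 80 74
f 79 71 81
f 79 81 80
f 80 81 82
f 80 82 74
f 81 71 83
f 81 83 82
f 82 83 84
f 82 84 74
f 83 71 85
f 83 85 84
f 84 85 86
f 84 86 74
f 85 71 87
f 85 87 86
f 86 87 88
f 86 88 74
f 87 71 89
f 87 89 88
f 88 89 90
f 88 90 74
f 89 71 91
f 89 91 90
f 90 91 92
f 90 92 74
f 91 71 93
f 91 93 92
f 92 93 94
f 92 94 74
f 93 71 72
f 93 72 94
f 94 72 73
f 94 73 74
f 96 98 95
f 99 96 95
f 95 98 97
f 97 99 95
f 96 102 98
f 100 96 99
f 100 102 96
f 98 102 97
f 101 99 97
f 97 102 101
f 101 100 99
f 102 100 101



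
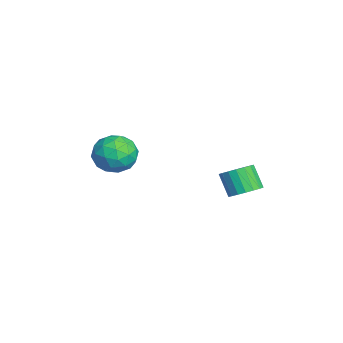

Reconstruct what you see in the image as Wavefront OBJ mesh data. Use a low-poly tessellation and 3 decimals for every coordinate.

v -0.7 -0.031 -1.632
v 0.14 -0.222 -1.871
v -0.76 -1.258 -0.869
v 0.08 -1.449 -1.108
v -0.083 -0.768 -0.551
v -0.046 -0.01 -1.023
v -0.574 -1.47 -1.717
v -0.537 -0.712 -2.189
v 0.218 -1.111 -1.924
v 0.521 -0.677 -1.203
v -1.141 -0.803 -1.537
v -0.838 -0.369 -0.816
v -0.274 -0.019 -1.819
v -0.346 -1.461 -0.921
v -0.441 -1.061 -0.594
v 0.052 -1.173 -0.735
v -0.384 0.105 -1.32
v 0.11 -0.007 -1.461
v -0.021 -0.328 -0.685
v -0.73 -1.473 -1.279
v -0.236 -1.585 -1.42
v -0.672 -0.307 -2.005
v -0.179 -0.419 -2.146
v -0.599 -1.152 -2.055
v 0.265 -0.653 -1.99
v 0.229 -1.374 -1.541
v -0.155 -1.387 -1.899
v -0.133 -0.941 -2.177
v 0.443 -0.399 -1.567
v 0.408 -1.12 -1.118
v 0.312 -0.72 -0.791
v 0.334 -0.274 -1.068
v 0.489 -0.921 -1.598
v -1.028 -0.36 -1.622
v -1.063 -1.081 -1.173
v -0.954 -1.206 -1.672
v -0.932 -0.76 -1.949
v -0.849 -0.106 -1.199
v -0.885 -0.827 -0.75
v -0.487 -0.539 -0.563
v -0.465 -0.093 -0.841
v -1.109 -0.559 -1.142
v 1.974 3.642 -2.179
v 2.532 3.565 -1.853
v 2.003 3.281 -1.016
v 1.446 3.358 -1.341
v 2.464 3.842 -1.801
v 1.936 3.558 -0.964
v 2.3 4.079 -1.825
v 1.772 3.795 -0.987
v 2.072 4.229 -1.918
v 1.543 3.946 -1.081
v 1.824 4.263 -2.063
v 1.295 3.98 -1.226
v 1.606 4.175 -2.231
v 1.077 3.891 -1.394
v 1.46 3.98 -2.388
v 0.932 3.696 -1.551
v 1.417 3.719 -2.504
v 0.888 3.435 -1.667
v 1.484 3.442 -2.556
v 0.956 3.158 -1.719
v 1.648 3.205 -2.533
v 1.12 2.921 -1.695
v 1.877 3.054 -2.439
v 1.348 2.771 -1.602
v 2.125 3.02 -2.294
v 1.596 2.737 -1.457
v 2.343 3.109 -2.126
v 1.814 2.825 -1.289
v 2.488 3.304 -1.969
v 1.96 3.02 -1.132
f 1 38 17
f 38 12 41
f 17 41 6
f 38 41 17
f 1 17 13
f 17 6 18
f 13 18 2
f 17 18 13
f 1 13 22
f 13 2 23
f 22 23 8
f 13 23 22
f 1 22 34
f 22 8 37
f 34 37 11
f 22 37 34
f 1 34 38
f 34 11 42
f 38 42 12
f 34 42 38
f 2 18 29
f 18 6 32
f 29 32 10
f 18 32 29
f 6 41 19
f 41 12 40
f 19 40 5
f 41 40 19
f 12 42 39
f 42 11 35
f 39 35 3
f 42 35 39
f 11 37 36
f 37 8 24
f 36 24 7
f 37 24 36
f 8 23 28
f 23 2 25
f 28 25 9
f 23 25 28
f 4 30 16
f 30 10 31
f 16 31 5
f 30 31 16
f 4 16 14
f 16 5 15
f 14 15 3
f 16 15 14
f 4 14 21
f 14 3 20
f 21 20 7
f 14 20 21
f 4 21 26
f 21 7 27
f 26 27 9
f 21 27 26
f 4 26 30
f 26 9 33
f 30 33 10
f 26 33 30
f 5 31 19
f 31 10 32
f 19 32 6
f 31 32 19
f 3 15 39
f 15 5 40
f 39 40 12
f 15 40 39
f 7 20 36
f 20 3 35
f 36 35 11
f 20 35 36
f 9 27 28
f 27 7 24
f 28 24 8
f 27 24 28
f 10 33 29
f 33 9 25
f 29 25 2
f 33 25 29
f 44 43 47
f 44 47 45
f 45 47 48
f 45 48 46
f 47 43 49
f 47 49 48
f 48 49 50
f 48 50 46
f 49 43 51
f 49 51 50
f 50 51 52
f 50 52 46
f 51 43 53
f 51 53 52
f 52 53 54
f 52 54 46
f 53 43 55
f 53 55 54
f 54 55 56
f 54 56 46
f 55 43 57
f 55 57 56
f 56 57 58
f 56 58 46
f 57 43 59
f 57 59 58
f 58 59 60
f 58 60 46
f 59 43 61
f 59 61 60
f 60 61 62
f 60 62 46
f 61 43 63
f 61 63 62
f 62 63 64
f 62 64 46
f 63 43 65
f 63 65 64
f 64 65 66
f 64 66 46
f 65 43 67
f 65 67 66
f 66 67 68
f 66 68 46
f 67 43 69
f 67 69 68
f 68 69 70
f 68 70 46
f 69 43 71
f 69 71 70
f 70 71 72
f 70 72 46
f 71 43 44
f 71 44 72
f 72 44 45
f 72 45 46



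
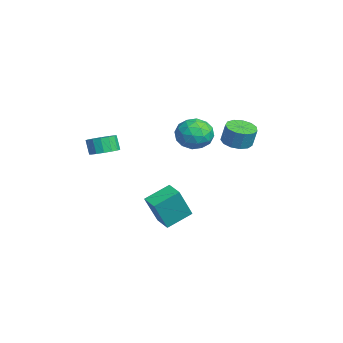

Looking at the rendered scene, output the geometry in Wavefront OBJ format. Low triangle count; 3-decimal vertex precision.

v -2.687 2.008 -0.324
v -1.853 2.227 0.478
v -2.067 0.213 -0.478
v -1.233 0.432 0.324
v -2.365 0.399 0.646
v -2.748 1.509 0.741
v -1.172 0.931 -0.741
v -1.555 2.041 -0.646
v -0.916 1.562 0.22
v -1.654 1.233 1.077
v -2.266 1.207 -1.077
v -3.004 0.878 -0.22
v -2.325 2.275 0.091
v -1.595 0.165 -0.091
v -2.261 0.146 0.098
v -1.771 0.275 0.57
v -2.851 1.853 0.245
v -2.361 1.982 0.717
v -2.661 0.907 0.815
v -1.559 0.458 -0.717
v -1.069 0.587 -0.245
v -2.149 2.165 -0.57
v -1.659 2.294 -0.098
v -1.259 1.533 -0.815
v -1.284 2.013 0.41
v -0.919 0.958 0.32
v -0.883 1.251 -0.306
v -1.108 1.903 -0.25
v -1.717 1.82 0.914
v -1.353 0.765 0.823
v -2.018 0.745 1.013
v -2.244 1.397 1.069
v -1.167 1.428 0.763
v -2.567 1.675 -0.823
v -2.203 0.62 -0.914
v -1.676 1.043 -1.069
v -1.902 1.695 -1.013
v -3.001 1.482 -0.32
v -2.636 0.427 -0.41
v -2.812 0.537 0.25
v -3.037 1.189 0.306
v -2.753 1.012 -0.763
v -1.082 3.461 -0.378
v -0.18 3.472 -0.561
v 0.064 3.69 0.656
v -0.838 3.679 0.838
v -0.346 3.96 -0.616
v -0.102 4.178 0.601
v -0.746 4.289 -0.595
v -0.502 4.508 0.622
v -1.252 4.356 -0.505
v -1.008 4.575 0.712
v -1.704 4.138 -0.375
v -1.46 4.357 0.841
v -1.959 3.706 -0.246
v -1.715 3.924 0.97
v -1.935 3.195 -0.159
v -1.691 3.414 1.057
v -1.641 2.769 -0.142
v -1.397 2.988 1.075
v -1.169 2.562 -0.2
v -0.925 2.781 1.017
v -0.669 2.641 -0.314
v -0.425 2.86 0.903
v -0.301 2.98 -0.449
v -0.057 3.199 0.768
v -3.362 -3.675 -1.706
v -2.888 -2.984 -1.406
v -3.284 -3.134 -0.434
v -3.758 -3.825 -0.734
v -3.29 -2.803 -1.541
v -3.686 -2.954 -0.57
v -3.711 -2.856 -1.721
v -4.107 -3.007 -0.75
v -4.038 -3.128 -1.897
v -4.434 -3.279 -0.925
v -4.184 -3.547 -2.021
v -4.58 -3.698 -1.05
v -4.11 -4 -2.061
v -4.506 -4.151 -1.09
v -3.836 -4.366 -2.006
v -4.232 -4.516 -1.034
v -3.434 -4.546 -1.87
v -3.83 -4.697 -0.899
v -3.013 -4.493 -1.69
v -3.409 -4.644 -0.719
v -2.686 -4.221 -1.515
v -3.082 -4.372 -0.543
v -2.54 -3.802 -1.39
v -2.936 -3.953 -0.419
v -2.614 -3.349 -1.35
v -3.01 -3.5 -0.379
v 2.232 -1.491 -4.575
v 2.801 -2.292 -2.607
v 1.75 -0.054 -3.851
v 2.319 -0.855 -1.882
v 3.201 -1.105 -4.698
v 3.77 -1.906 -2.729
v 2.719 0.332 -3.973
v 3.288 -0.469 -2.005
f 1 38 17
f 38 12 41
f 17 41 6
f 38 41 17
f 1 17 13
f 17 6 18
f 13 18 2
f 17 18 13
f 1 13 22
f 13 2 23
f 22 23 8
f 13 23 22
f 1 22 34
f 22 8 37
f 34 37 11
f 22 37 34
f 1 34 38
f 34 11 42
f 38 42 12
f 34 42 38
f 2 18 29
f 18 6 32
f 29 32 10
f 18 32 29
f 6 41 19
f 41 12 40
f 19 40 5
f 41 40 19
f 12 42 39
f 42 11 35
f 39 35 3
f 42 35 39
f 11 37 36
f 37 8 24
f 36 24 7
f 37 24 36
f 8 23 28
f 23 2 25
f 28 25 9
f 23 25 28
f 4 30 16
f 30 10 31
f 16 31 5
f 30 31 16
f 4 16 14
f 16 5 15
f 14 15 3
f 16 15 14
f 4 14 21
f 14 3 20
f 21 20 7
f 14 20 21
f 4 21 26
f 21 7 27
f 26 27 9
f 21 27 26
f 4 26 30
f 26 9 33
f 30 33 10
f 26 33 30
f 5 31 19
f 31 10 32
f 19 32 6
f 31 32 19
f 3 15 39
f 15 5 40
f 39 40 12
f 15 40 39
f 7 20 36
f 20 3 35
f 36 35 11
f 20 35 36
f 9 27 28
f 27 7 24
f 28 24 8
f 27 24 28
f 10 33 29
f 33 9 25
f 29 25 2
f 33 25 29
f 44 43 47
f 44 47 45
f 45 47 48
f 45 48 46
f 47 43 49
f 47 49 48
f 48 49 50
f 48 50 46
f 49 43 51
f 49 51 50
f 50 51 52
f 50 52 46
f 51 43 53
f 51 53 52
f 52 53 54
f 52 54 46
f 53 43 55
f 53 55 54
f 54 55 56
f 54 56 46
f 55 43 57
f 55 57 56
f 56 57 58
f 56 58 46
f 57 43 59
f 57 59 58
f 58 59 60
f 58 60 46
f 59 43 61
f 59 61 60
f 60 61 62
f 60 62 46
f 61 43 63
f 61 63 62
f 62 63 64
f 62 64 46
f 63 43 65
f 63 65 64
f 64 65 66
f 64 66 46
f 65 43 44
f 65 44 66
f 66 44 45
f 66 45 46
f 68 67 71
f 68 71 69
f 69 71 72
f 69 72 70
f 71 67 73
f 71 73 72
f 72 73 74
f 72 74 70
f 73 67 75
f 73 75 74
f 74 75 76
f 74 76 70
f 75 67 77
f 75 77 76
f 76 77 78
f 76 78 70
f 77 67 79
f 77 79 78
f 78 79 80
f 78 80 70
f 79 67 81
f 79 81 80
f 80 81 82
f 80 82 70
f 81 67 83
f 81 83 82
f 82 83 84
f 82 84 70
f 83 67 85
f 83 85 84
f 84 85 86
f 84 86 70
f 85 67 87
f 85 87 86
f 86 87 88
f 86 88 70
f 87 67 89
f 87 89 88
f 88 89 90
f 88 90 70
f 89 67 91
f 89 91 90
f 90 91 92
f 90 92 70
f 91 67 68
f 91 68 92
f 92 68 69
f 92 69 70
f 94 96 93
f 97 94 93
f 93 96 95
f 95 97 93
f 94 100 96
f 98 94 97
f 98 100 94
f 96 100 95
f 99 97 95
f 95 100 99
f 99 98 97
f 100 98 99



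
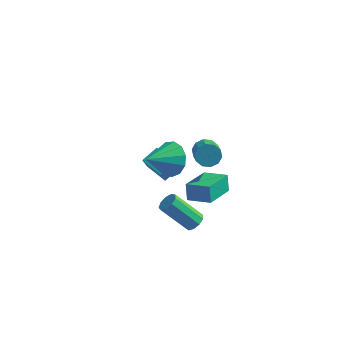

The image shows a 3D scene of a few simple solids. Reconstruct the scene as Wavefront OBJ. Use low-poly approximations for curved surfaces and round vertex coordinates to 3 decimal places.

v 1.915 -3.007 -1.256
v 2.207 -2.614 -0.927
v 0.798 -2.78 0.525
v 0.505 -3.173 0.196
v 1.941 -2.425 -1.164
v 0.532 -2.591 0.288
v 1.662 -2.508 -1.444
v 0.253 -2.674 0.008
v 1.502 -2.825 -1.636
v 0.093 -2.991 -0.184
v 1.534 -3.227 -1.65
v 0.125 -3.393 -0.198
v 1.745 -3.526 -1.48
v 0.336 -3.692 -0.028
v 2.035 -3.582 -1.205
v 0.626 -3.748 0.247
v 2.269 -3.37 -0.954
v 0.859 -3.535 0.498
v 2.337 -2.987 -0.844
v 0.927 -3.153 0.608
v 0.393 -2.242 2.882
v 1.103 -2.957 2.587
v -0.493 -3.498 3.798
v 1.3 -2.726 3.095
v 1.209 -2.34 3.535
v 0.859 -1.924 3.767
v 0.361 -1.608 3.719
v -0.127 -1.494 3.404
v -0.45 -1.617 2.924
v -0.505 -1.938 2.43
v -0.275 -2.356 2.08
v 0.167 -2.737 1.984
v 0.681 -2.961 2.173
v 1.504 0.067 1.702
v 2.166 0.293 1.58
v 2.598 -0.641 2.197
v 1.936 -0.867 2.318
v 2.027 0.476 1.954
v 2.459 -0.459 2.571
v 1.688 0.502 2.232
v 2.12 -0.432 2.848
v 1.279 0.363 2.307
v 1.711 -0.572 2.924
v 0.956 0.11 2.151
v 1.388 -0.824 2.767
v 0.842 -0.159 1.823
v 1.274 -1.093 2.44
v 0.981 -0.341 1.449
v 1.413 -1.276 2.066
v 1.32 -0.368 1.172
v 1.752 -1.302 1.788
v 1.729 -0.228 1.096
v 2.161 -1.163 1.713
v 2.052 0.024 1.253
v 2.484 -0.91 1.869
v 0.679 -0.406 -2.428
v 0.474 -0.006 -1.501
v 1.092 1.497 -3.159
v 0.887 1.897 -2.232
v 2.013 -0.557 -2.068
v 1.808 -0.157 -1.141
v 2.426 1.346 -2.799
v 2.221 1.746 -1.872
v -2.924 3.67 -4.653
v -2.969 3.028 -3.477
v -2.381 4.521 -4.167
v -2.426 3.879 -2.992
v -1.674 3.041 -4.948
v -1.719 2.399 -3.773
v -1.131 3.892 -4.463
v -1.176 3.25 -3.287
f 2 1 5
f 2 5 3
f 3 5 6
f 3 6 4
f 5 1 7
f 5 7 6
f 6 7 8
f 6 8 4
f 7 1 9
f 7 9 8
f 8 9 10
f 8 10 4
f 9 1 11
f 9 11 10
f 10 11 12
f 10 12 4
f 11 1 13
f 11 13 12
f 12 13 14
f 12 14 4
f 13 1 15
f 13 15 14
f 14 15 16
f 14 16 4
f 15 1 17
f 15 17 16
f 16 17 18
f 16 18 4
f 17 1 19
f 17 19 18
f 18 19 20
f 18 20 4
f 19 1 2
f 19 2 20
f 20 2 3
f 20 3 4
f 22 21 24
f 22 24 23
f 24 21 25
f 24 25 23
f 25 21 26
f 25 26 23
f 26 21 27
f 26 27 23
f 27 21 28
f 27 28 23
f 28 21 29
f 28 29 23
f 29 21 30
f 29 30 23
f 30 21 31
f 30 31 23
f 31 21 32
f 31 32 23
f 32 21 33
f 32 33 23
f 33 21 22
f 33 22 23
f 35 34 38
f 35 38 36
f 36 38 39
f 36 39 37
f 38 34 40
f 38 40 39
f 39 40 41
f 39 41 37
f 40 34 42
f 40 42 41
f 41 42 43
f 41 43 37
f 42 34 44
f 42 44 43
f 43 44 45
f 43 45 37
f 44 34 46
f 44 46 45
f 45 46 47
f 45 47 37
f 46 34 48
f 46 48 47
f 47 48 49
f 47 49 37
f 48 34 50
f 48 50 49
f 49 50 51
f 49 51 37
f 50 34 52
f 50 52 51
f 51 52 53
f 51 53 37
f 52 34 54
f 52 54 53
f 53 54 55
f 53 55 37
f 54 34 35
f 54 35 55
f 55 35 36
f 55 36 37
f 57 59 56
f 60 57 56
f 56 59 58
f 58 60 56
f 57 63 59
f 61 57 60
f 61 63 57
f 59 63 58
f 62 60 58
f 58 63 62
f 62 61 60
f 63 61 62
f 65 67 64
f 68 65 64
f 64 67 66
f 66 68 64
f 65 71 67
f 69 65 68
f 69 71 65
f 67 71 66
f 70 68 66
f 66 71 70
f 70 69 68
f 71 69 70



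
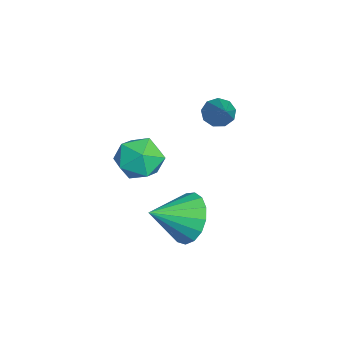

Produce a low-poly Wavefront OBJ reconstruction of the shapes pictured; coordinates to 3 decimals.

v -4.142 3.039 0.021
v -3.806 3.249 -0.456
v -2.418 3.181 1.299
v -3.985 3.574 -0.25
v -4.237 3.648 0.082
v -4.445 3.438 0.386
v -4.511 3.04 0.519
v -4.404 2.642 0.419
v -4.174 2.43 0.133
v -3.929 2.503 -0.206
v -3.784 2.826 -0.438
v -1.473 1.879 -3.493
v -0.709 2.452 -2.969
v -0.967 0.521 -2.747
v -1.122 2.474 -2.65
v -1.615 2.359 -2.525
v -2.076 2.133 -2.621
v -2.398 1.85 -2.918
v -2.509 1.573 -3.346
v -2.383 1.366 -3.808
v -2.048 1.277 -4.198
v -1.581 1.325 -4.426
v -1.09 1.5 -4.441
v -0.687 1.762 -4.239
v -0.464 2.051 -3.866
v -0.472 2.3 -3.408
v -4.215 0.001 -1.431
v -3.629 0.62 -0.888
v -3.051 -0.1 -2.572
v -2.465 0.519 -2.029
v -2.658 -0.415 -1.697
v -3.377 -0.352 -0.991
v -3.303 0.872 -2.469
v -4.022 0.935 -1.763
v -3.066 1.158 -1.53
v -2.667 0.363 -1.053
v -4.013 0.157 -2.407
v -3.614 -0.638 -1.93
f 2 1 4
f 2 4 3
f 4 1 5
f 4 5 3
f 5 1 6
f 5 6 3
f 6 1 7
f 6 7 3
f 7 1 8
f 7 8 3
f 8 1 9
f 8 9 3
f 9 1 10
f 9 10 3
f 10 1 11
f 10 11 3
f 11 1 2
f 11 2 3
f 13 12 15
f 13 15 14
f 15 12 16
f 15 16 14
f 16 12 17
f 16 17 14
f 17 12 18
f 17 18 14
f 18 12 19
f 18 19 14
f 19 12 20
f 19 20 14
f 20 12 21
f 20 21 14
f 21 12 22
f 21 22 14
f 22 12 23
f 22 23 14
f 23 12 24
f 23 24 14
f 24 12 25
f 24 25 14
f 25 12 26
f 25 26 14
f 26 12 13
f 26 13 14
f 27 38 32
f 27 32 28
f 27 28 34
f 27 34 37
f 27 37 38
f 28 32 36
f 32 38 31
f 38 37 29
f 37 34 33
f 34 28 35
f 30 36 31
f 30 31 29
f 30 29 33
f 30 33 35
f 30 35 36
f 31 36 32
f 29 31 38
f 33 29 37
f 35 33 34
f 36 35 28



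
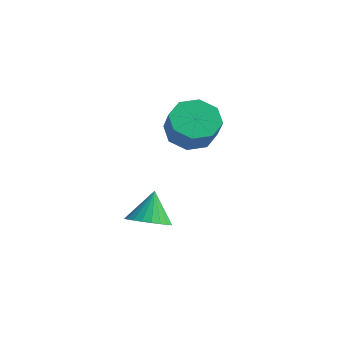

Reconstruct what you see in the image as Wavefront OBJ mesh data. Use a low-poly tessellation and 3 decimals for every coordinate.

v 2.817 -1.545 -1.633
v 3.778 -1.573 -1.446
v 2.583 -0.735 -0.307
v 3.751 -1.25 -1.648
v 3.582 -0.971 -1.848
v 3.296 -0.78 -2.015
v 2.937 -0.705 -2.124
v 2.56 -0.758 -2.158
v 2.222 -0.931 -2.112
v 1.975 -1.197 -1.993
v 1.855 -1.516 -1.82
v 1.882 -1.839 -1.617
v 2.051 -2.118 -1.417
v 2.337 -2.309 -1.25
v 2.696 -2.384 -1.141
v 3.073 -2.331 -1.107
v 3.411 -2.158 -1.153
v 3.659 -1.892 -1.272
v 3.389 0.637 2.828
v 4.3 0.461 2.236
v 4.901 -0.073 3.32
v 3.991 0.103 3.912
v 4.298 1.216 2.608
v 4.9 0.683 3.693
v 3.764 1.632 3.109
v 4.366 1.099 4.193
v 3.011 1.465 3.445
v 3.612 0.932 4.529
v 2.479 0.813 3.42
v 3.08 0.279 4.504
v 2.48 0.057 3.047
v 3.082 -0.476 4.132
v 3.014 -0.359 2.547
v 3.616 -0.892 3.631
v 3.768 -0.192 2.211
v 4.369 -0.725 3.295
f 2 1 4
f 2 4 3
f 4 1 5
f 4 5 3
f 5 1 6
f 5 6 3
f 6 1 7
f 6 7 3
f 7 1 8
f 7 8 3
f 8 1 9
f 8 9 3
f 9 1 10
f 9 10 3
f 10 1 11
f 10 11 3
f 11 1 12
f 11 12 3
f 12 1 13
f 12 13 3
f 13 1 14
f 13 14 3
f 14 1 15
f 14 15 3
f 15 1 16
f 15 16 3
f 16 1 17
f 16 17 3
f 17 1 18
f 17 18 3
f 18 1 2
f 18 2 3
f 20 19 23
f 20 23 21
f 21 23 24
f 21 24 22
f 23 19 25
f 23 25 24
f 24 25 26
f 24 26 22
f 25 19 27
f 25 27 26
f 26 27 28
f 26 28 22
f 27 19 29
f 27 29 28
f 28 29 30
f 28 30 22
f 29 19 31
f 29 31 30
f 30 31 32
f 30 32 22
f 31 19 33
f 31 33 32
f 32 33 34
f 32 34 22
f 33 19 35
f 33 35 34
f 34 35 36
f 34 36 22
f 35 19 20
f 35 20 36
f 36 20 21
f 36 21 22



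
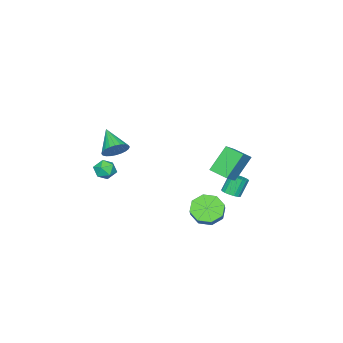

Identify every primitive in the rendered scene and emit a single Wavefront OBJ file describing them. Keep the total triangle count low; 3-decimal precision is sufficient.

v 4.218 -0.961 2.762
v 4.924 -1.114 3.107
v 3.502 -2.159 3.698
v 4.808 -0.895 3.298
v 4.603 -0.687 3.408
v 4.34 -0.521 3.419
v 4.057 -0.421 3.331
v 3.799 -0.404 3.156
v 3.605 -0.471 2.921
v 3.504 -0.613 2.662
v 3.512 -0.808 2.418
v 3.627 -1.026 2.227
v 3.832 -1.235 2.117
v 4.096 -1.401 2.105
v 4.378 -1.501 2.194
v 4.636 -1.518 2.369
v 4.83 -1.451 2.604
v 4.931 -1.309 2.863
v -3.317 1.518 -3.517
v -2.932 1.972 -3.382
v -3.518 2.135 -2.267
v -3.903 1.682 -2.403
v -3.153 2.106 -3.518
v -3.739 2.269 -2.403
v -3.412 2.105 -3.653
v -3.997 2.269 -2.538
v -3.649 1.97 -3.758
v -4.234 2.134 -2.643
v -3.81 1.732 -3.807
v -4.395 1.895 -2.692
v -3.858 1.444 -3.79
v -4.443 1.608 -2.675
v -3.782 1.174 -3.711
v -4.368 1.337 -2.596
v -3.6 0.982 -3.587
v -4.185 1.146 -2.472
v -3.353 0.913 -3.447
v -3.938 1.077 -2.332
v -3.098 0.983 -3.324
v -3.683 1.147 -2.209
v -2.893 1.175 -3.244
v -3.479 1.339 -2.129
v -2.785 1.446 -3.228
v -3.371 1.61 -2.113
v -2.8 1.734 -3.277
v -3.385 1.897 -2.162
v 0.634 2.648 -2.593
v 1.394 2.547 -3.22
v 2.066 2.971 -2.473
v 1.306 3.072 -1.847
v 1.048 3.217 -3.289
v 1.72 3.642 -2.543
v 0.459 3.554 -2.951
v 1.131 3.978 -2.205
v -0.027 3.36 -2.404
v 0.645 3.784 -1.657
v -0.126 2.749 -1.967
v 0.546 3.173 -1.22
v 0.22 2.078 -1.897
v 0.892 2.503 -1.151
v 0.809 1.742 -2.235
v 1.481 2.166 -1.489
v 1.295 1.936 -2.783
v 1.967 2.36 -2.036
v -4.446 0.937 -0.545
v -3.465 1.018 0.176
v -4.384 2.175 -0.769
v -3.403 2.256 -0.048
v -3.297 0.604 -2.072
v -2.316 0.685 -1.351
v -3.235 1.842 -2.296
v -2.254 1.923 -1.575
v 1.963 -2.951 0.024
v 2.5 -2.5 0.248
v 2.72 -3.48 -0.728
v 3.257 -3.029 -0.504
v 2.994 -3.543 -0.047
v 2.526 -3.216 0.417
v 2.694 -2.764 -0.897
v 2.226 -2.437 -0.433
v 2.952 -2.384 -0.322
v 3.137 -2.866 0.204
v 2.083 -3.114 -0.684
v 2.268 -3.596 -0.158
f 2 1 4
f 2 4 3
f 4 1 5
f 4 5 3
f 5 1 6
f 5 6 3
f 6 1 7
f 6 7 3
f 7 1 8
f 7 8 3
f 8 1 9
f 8 9 3
f 9 1 10
f 9 10 3
f 10 1 11
f 10 11 3
f 11 1 12
f 11 12 3
f 12 1 13
f 12 13 3
f 13 1 14
f 13 14 3
f 14 1 15
f 14 15 3
f 15 1 16
f 15 16 3
f 16 1 17
f 16 17 3
f 17 1 18
f 17 18 3
f 18 1 2
f 18 2 3
f 20 19 23
f 20 23 21
f 21 23 24
f 21 24 22
f 23 19 25
f 23 25 24
f 24 25 26
f 24 26 22
f 25 19 27
f 25 27 26
f 26 27 28
f 26 28 22
f 27 19 29
f 27 29 28
f 28 29 30
f 28 30 22
f 29 19 31
f 29 31 30
f 30 31 32
f 30 32 22
f 31 19 33
f 31 33 32
f 32 33 34
f 32 34 22
f 33 19 35
f 33 35 34
f 34 35 36
f 34 36 22
f 35 19 37
f 35 37 36
f 36 37 38
f 36 38 22
f 37 19 39
f 37 39 38
f 38 39 40
f 38 40 22
f 39 19 41
f 39 41 40
f 40 41 42
f 40 42 22
f 41 19 43
f 41 43 42
f 42 43 44
f 42 44 22
f 43 19 45
f 43 45 44
f 44 45 46
f 44 46 22
f 45 19 20
f 45 20 46
f 46 20 21
f 46 21 22
f 48 47 51
f 48 51 49
f 49 51 52
f 49 52 50
f 51 47 53
f 51 53 52
f 52 53 54
f 52 54 50
f 53 47 55
f 53 55 54
f 54 55 56
f 54 56 50
f 55 47 57
f 55 57 56
f 56 57 58
f 56 58 50
f 57 47 59
f 57 59 58
f 58 59 60
f 58 60 50
f 59 47 61
f 59 61 60
f 60 61 62
f 60 62 50
f 61 47 63
f 61 63 62
f 62 63 64
f 62 64 50
f 63 47 48
f 63 48 64
f 64 48 49
f 64 49 50
f 66 68 65
f 69 66 65
f 65 68 67
f 67 69 65
f 66 72 68
f 70 66 69
f 70 72 66
f 68 72 67
f 71 69 67
f 67 72 71
f 71 70 69
f 72 70 71
f 73 84 78
f 73 78 74
f 73 74 80
f 73 80 83
f 73 83 84
f 74 78 82
f 78 84 77
f 84 83 75
f 83 80 79
f 80 74 81
f 76 82 77
f 76 77 75
f 76 75 79
f 76 79 81
f 76 81 82
f 77 82 78
f 75 77 84
f 79 75 83
f 81 79 80
f 82 81 74



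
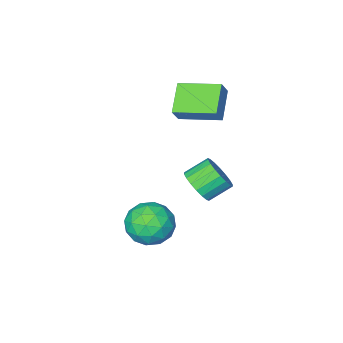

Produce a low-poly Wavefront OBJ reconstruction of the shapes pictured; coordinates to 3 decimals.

v -2.636 0.006 -3.471
v -2.091 -0.036 -2.646
v -3.218 0.292 -1.884
v -3.764 0.334 -2.709
v -2.051 0.385 -2.769
v -3.178 0.714 -2.006
v -2.127 0.731 -3.031
v -3.254 1.06 -2.268
v -2.304 0.934 -3.38
v -3.431 1.262 -2.617
v -2.547 0.952 -3.747
v -3.674 1.281 -2.984
v -2.807 0.784 -4.059
v -3.935 1.112 -3.297
v -3.034 0.461 -4.255
v -4.161 0.789 -3.493
v -3.182 0.048 -4.296
v -4.309 0.376 -3.534
v -3.222 -0.374 -4.174
v -4.349 -0.045 -3.411
v -3.146 -0.72 -3.912
v -4.273 -0.391 -3.149
v -2.969 -0.922 -3.563
v -4.096 -0.594 -2.8
v -2.726 -0.941 -3.196
v -3.853 -0.612 -2.433
v -2.465 -0.772 -2.883
v -3.593 -0.444 -2.121
v -2.239 -0.449 -2.687
v -3.366 -0.121 -1.925
v -2.109 -0.737 1.146
v -3.137 -1.801 2.118
v -3.452 0.89 1.507
v -4.48 -0.175 2.479
v -1.58 -0.485 1.981
v -2.608 -1.55 2.953
v -2.923 1.141 2.342
v -3.951 0.077 3.314
v 0.622 2.84 -2.07
v 1.29 3.736 -2.583
v 2.29 1.844 -1.637
v 2.958 2.74 -2.15
v 2.355 2.948 -1.098
v 1.324 3.563 -1.366
v 2.256 2.017 -2.854
v 1.225 2.632 -3.122
v 2.3 3.228 -3.068
v 2.362 3.803 -1.982
v 1.218 1.777 -2.238
v 1.28 2.352 -1.152
v 0.81 3.375 -2.365
v 2.77 2.205 -1.855
v 2.416 2.327 -1.237
v 2.809 2.853 -1.538
v 0.829 3.274 -1.649
v 1.222 3.801 -1.951
v 1.848 3.337 -1.077
v 2.358 1.779 -2.269
v 2.751 2.306 -2.571
v 0.771 2.727 -2.682
v 1.164 3.253 -2.983
v 1.732 2.243 -3.143
v 1.796 3.603 -2.951
v 2.777 3.018 -2.696
v 2.364 2.593 -3.11
v 1.758 2.954 -3.268
v 1.832 3.941 -2.313
v 2.813 3.356 -2.058
v 2.458 3.478 -1.44
v 1.852 3.84 -1.597
v 2.426 3.643 -2.598
v 0.767 2.224 -2.162
v 1.748 1.639 -1.907
v 1.728 1.74 -2.623
v 1.122 2.102 -2.78
v 0.803 2.562 -1.524
v 1.784 1.977 -1.269
v 1.822 2.626 -0.952
v 1.216 2.987 -1.11
v 1.154 1.937 -1.622
f 2 1 5
f 2 5 3
f 3 5 6
f 3 6 4
f 5 1 7
f 5 7 6
f 6 7 8
f 6 8 4
f 7 1 9
f 7 9 8
f 8 9 10
f 8 10 4
f 9 1 11
f 9 11 10
f 10 11 12
f 10 12 4
f 11 1 13
f 11 13 12
f 12 13 14
f 12 14 4
f 13 1 15
f 13 15 14
f 14 15 16
f 14 16 4
f 15 1 17
f 15 17 16
f 16 17 18
f 16 18 4
f 17 1 19
f 17 19 18
f 18 19 20
f 18 20 4
f 19 1 21
f 19 21 20
f 20 21 22
f 20 22 4
f 21 1 23
f 21 23 22
f 22 23 24
f 22 24 4
f 23 1 25
f 23 25 24
f 24 25 26
f 24 26 4
f 25 1 27
f 25 27 26
f 26 27 28
f 26 28 4
f 27 1 29
f 27 29 28
f 28 29 30
f 28 30 4
f 29 1 2
f 29 2 30
f 30 2 3
f 30 3 4
f 32 34 31
f 35 32 31
f 31 34 33
f 33 35 31
f 32 38 34
f 36 32 35
f 36 38 32
f 34 38 33
f 37 35 33
f 33 38 37
f 37 36 35
f 38 36 37
f 39 76 55
f 76 50 79
f 55 79 44
f 76 79 55
f 39 55 51
f 55 44 56
f 51 56 40
f 55 56 51
f 39 51 60
f 51 40 61
f 60 61 46
f 51 61 60
f 39 60 72
f 60 46 75
f 72 75 49
f 60 75 72
f 39 72 76
f 72 49 80
f 76 80 50
f 72 80 76
f 40 56 67
f 56 44 70
f 67 70 48
f 56 70 67
f 44 79 57
f 79 50 78
f 57 78 43
f 79 78 57
f 50 80 77
f 80 49 73
f 77 73 41
f 80 73 77
f 49 75 74
f 75 46 62
f 74 62 45
f 75 62 74
f 46 61 66
f 61 40 63
f 66 63 47
f 61 63 66
f 42 68 54
f 68 48 69
f 54 69 43
f 68 69 54
f 42 54 52
f 54 43 53
f 52 53 41
f 54 53 52
f 42 52 59
f 52 41 58
f 59 58 45
f 52 58 59
f 42 59 64
f 59 45 65
f 64 65 47
f 59 65 64
f 42 64 68
f 64 47 71
f 68 71 48
f 64 71 68
f 43 69 57
f 69 48 70
f 57 70 44
f 69 70 57
f 41 53 77
f 53 43 78
f 77 78 50
f 53 78 77
f 45 58 74
f 58 41 73
f 74 73 49
f 58 73 74
f 47 65 66
f 65 45 62
f 66 62 46
f 65 62 66
f 48 71 67
f 71 47 63
f 67 63 40
f 71 63 67



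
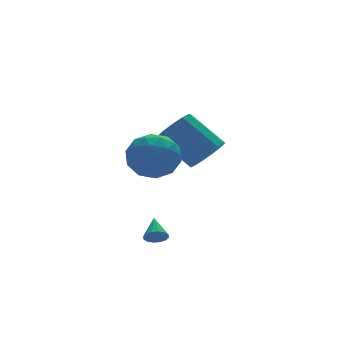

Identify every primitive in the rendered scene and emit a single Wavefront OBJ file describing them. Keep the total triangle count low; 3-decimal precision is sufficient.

v 2.823 2.485 1.524
v 3.657 2.956 1.678
v 2.691 4.225 3.029
v 1.857 3.755 2.876
v 3.41 3.211 1.262
v 2.445 4.481 2.613
v 2.977 3.236 0.93
v 2.012 4.505 2.281
v 2.495 3.022 0.786
v 1.53 4.291 2.137
v 2.117 2.638 0.877
v 1.152 3.907 2.228
v 1.963 2.205 1.173
v 0.998 3.475 2.524
v 2.082 1.862 1.581
v 1.117 3.131 2.932
v 2.436 1.716 1.971
v 1.471 2.985 3.322
v 2.913 1.815 2.219
v 1.948 3.084 3.57
v 3.361 2.126 2.247
v 2.396 3.395 3.598
v 3.638 2.552 2.045
v 2.673 3.821 3.396
v -1.476 -1.849 -0.532
v -1.22 -1.671 -0.923
v -1.164 -0.971 0.072
v -1.457 -1.57 -0.947
v -1.699 -1.544 -0.86
v -1.882 -1.6 -0.685
v -1.955 -1.722 -0.469
v -1.901 -1.878 -0.27
v -1.732 -2.027 -0.141
v -1.495 -2.127 -0.117
v -1.253 -2.154 -0.205
v -1.07 -2.098 -0.379
v -0.996 -1.976 -0.595
v -1.051 -1.819 -0.794
v -2.111 -0.808 3.381
v -1.691 -0.201 2.49
v -0.369 -1.119 3.99
v 0.051 -0.512 3.099
v -0.532 0.025 3.942
v -1.608 0.217 3.565
v -0.452 -1.537 2.915
v -1.528 -1.345 2.538
v -0.666 -0.652 2.202
v -0.715 0.314 2.837
v -1.345 -1.634 3.643
v -1.394 -0.668 4.278
v -2.054 -0.477 2.882
v -0.006 -0.843 3.598
v -0.348 -0.527 4.093
v -0.102 -0.17 3.569
v -2.005 -0.231 3.514
v -1.759 0.125 2.991
v -1.077 0.258 3.844
v -0.301 -1.445 3.489
v -0.055 -1.089 2.966
v -1.958 -1.15 2.911
v -1.712 -0.793 2.387
v -0.983 -1.578 2.636
v -1.205 -0.385 2.189
v -0.181 -0.568 2.547
v -0.476 -1.171 2.439
v -1.109 -1.058 2.218
v -1.234 0.182 2.562
v -0.21 -0.001 2.92
v -0.552 0.315 3.415
v -1.185 0.428 3.194
v -0.631 -0.083 2.393
v -1.85 -1.319 3.56
v -0.826 -1.502 3.918
v -0.875 -1.748 3.286
v -1.508 -1.635 3.065
v -1.879 -0.752 3.933
v -0.855 -0.935 4.291
v -0.951 -0.262 4.262
v -1.584 -0.149 4.041
v -1.429 -1.237 4.087
f 2 1 5
f 2 5 3
f 3 5 6
f 3 6 4
f 5 1 7
f 5 7 6
f 6 7 8
f 6 8 4
f 7 1 9
f 7 9 8
f 8 9 10
f 8 10 4
f 9 1 11
f 9 11 10
f 10 11 12
f 10 12 4
f 11 1 13
f 11 13 12
f 12 13 14
f 12 14 4
f 13 1 15
f 13 15 14
f 14 15 16
f 14 16 4
f 15 1 17
f 15 17 16
f 16 17 18
f 16 18 4
f 17 1 19
f 17 19 18
f 18 19 20
f 18 20 4
f 19 1 21
f 19 21 20
f 20 21 22
f 20 22 4
f 21 1 23
f 21 23 22
f 22 23 24
f 22 24 4
f 23 1 2
f 23 2 24
f 24 2 3
f 24 3 4
f 26 25 28
f 26 28 27
f 28 25 29
f 28 29 27
f 29 25 30
f 29 30 27
f 30 25 31
f 30 31 27
f 31 25 32
f 31 32 27
f 32 25 33
f 32 33 27
f 33 25 34
f 33 34 27
f 34 25 35
f 34 35 27
f 35 25 36
f 35 36 27
f 36 25 37
f 36 37 27
f 37 25 38
f 37 38 27
f 38 25 26
f 38 26 27
f 39 76 55
f 76 50 79
f 55 79 44
f 76 79 55
f 39 55 51
f 55 44 56
f 51 56 40
f 55 56 51
f 39 51 60
f 51 40 61
f 60 61 46
f 51 61 60
f 39 60 72
f 60 46 75
f 72 75 49
f 60 75 72
f 39 72 76
f 72 49 80
f 76 80 50
f 72 80 76
f 40 56 67
f 56 44 70
f 67 70 48
f 56 70 67
f 44 79 57
f 79 50 78
f 57 78 43
f 79 78 57
f 50 80 77
f 80 49 73
f 77 73 41
f 80 73 77
f 49 75 74
f 75 46 62
f 74 62 45
f 75 62 74
f 46 61 66
f 61 40 63
f 66 63 47
f 61 63 66
f 42 68 54
f 68 48 69
f 54 69 43
f 68 69 54
f 42 54 52
f 54 43 53
f 52 53 41
f 54 53 52
f 42 52 59
f 52 41 58
f 59 58 45
f 52 58 59
f 42 59 64
f 59 45 65
f 64 65 47
f 59 65 64
f 42 64 68
f 64 47 71
f 68 71 48
f 64 71 68
f 43 69 57
f 69 48 70
f 57 70 44
f 69 70 57
f 41 53 77
f 53 43 78
f 77 78 50
f 53 78 77
f 45 58 74
f 58 41 73
f 74 73 49
f 58 73 74
f 47 65 66
f 65 45 62
f 66 62 46
f 65 62 66
f 48 71 67
f 71 47 63
f 67 63 40
f 71 63 67



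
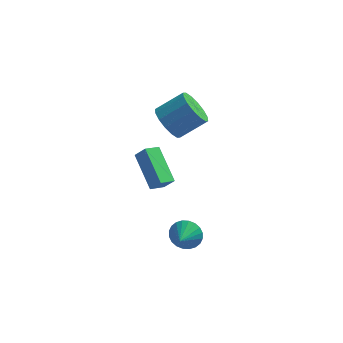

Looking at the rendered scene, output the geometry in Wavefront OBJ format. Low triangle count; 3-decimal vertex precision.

v -1.652 -1.94 1.07
v -1.139 -2.07 1.736
v -1.086 -1.365 0.746
v -0.573 -1.495 1.412
v -0.707 -3.445 0.048
v -0.194 -3.575 0.714
v -0.141 -2.87 -0.276
v 0.372 -3 0.39
v -0.72 2.293 -0.266
v -0.052 1.917 -0.954
v 1.249 2.451 0.019
v 0.58 2.827 0.706
v -0.142 2.419 -1.109
v 1.159 2.953 -0.136
v -0.387 2.888 -1.039
v 0.914 3.422 -0.066
v -0.721 3.196 -0.761
v 0.579 3.731 0.212
v -1.056 3.263 -0.351
v 0.245 3.797 0.622
v -1.3 3.07 0.082
v 0.001 3.604 1.055
v -1.389 2.669 0.421
v -0.088 3.203 1.394
v -1.299 2.167 0.576
v 0.002 2.701 1.549
v -1.054 1.698 0.506
v 0.247 2.232 1.479
v -0.719 1.389 0.228
v 0.581 1.924 1.201
v -0.385 1.323 -0.182
v 0.916 1.857 0.791
v -0.141 1.516 -0.615
v 1.16 2.05 0.358
v 0.931 -3.209 -3.525
v 1.442 -3.565 -4.074
v 0.789 -4.231 -2.995
v 1.651 -3.474 -3.843
v 1.749 -3.343 -3.564
v 1.724 -3.192 -3.279
v 1.577 -3.043 -3.031
v 1.332 -2.919 -2.859
v 1.026 -2.84 -2.788
v 0.706 -2.817 -2.829
v 0.42 -2.853 -2.977
v 0.212 -2.944 -3.207
v 0.113 -3.075 -3.487
v 0.139 -3.227 -3.772
v 0.285 -3.375 -4.019
v 0.53 -3.499 -4.191
v 0.836 -3.578 -4.262
v 1.156 -3.601 -4.221
f 2 4 1
f 5 2 1
f 1 4 3
f 3 5 1
f 2 8 4
f 6 2 5
f 6 8 2
f 4 8 3
f 7 5 3
f 3 8 7
f 7 6 5
f 8 6 7
f 10 9 13
f 10 13 11
f 11 13 14
f 11 14 12
f 13 9 15
f 13 15 14
f 14 15 16
f 14 16 12
f 15 9 17
f 15 17 16
f 16 17 18
f 16 18 12
f 17 9 19
f 17 19 18
f 18 19 20
f 18 20 12
f 19 9 21
f 19 21 20
f 20 21 22
f 20 22 12
f 21 9 23
f 21 23 22
f 22 23 24
f 22 24 12
f 23 9 25
f 23 25 24
f 24 25 26
f 24 26 12
f 25 9 27
f 25 27 26
f 26 27 28
f 26 28 12
f 27 9 29
f 27 29 28
f 28 29 30
f 28 30 12
f 29 9 31
f 29 31 30
f 30 31 32
f 30 32 12
f 31 9 33
f 31 33 32
f 32 33 34
f 32 34 12
f 33 9 10
f 33 10 34
f 34 10 11
f 34 11 12
f 36 35 38
f 36 38 37
f 38 35 39
f 38 39 37
f 39 35 40
f 39 40 37
f 40 35 41
f 40 41 37
f 41 35 42
f 41 42 37
f 42 35 43
f 42 43 37
f 43 35 44
f 43 44 37
f 44 35 45
f 44 45 37
f 45 35 46
f 45 46 37
f 46 35 47
f 46 47 37
f 47 35 48
f 47 48 37
f 48 35 49
f 48 49 37
f 49 35 50
f 49 50 37
f 50 35 51
f 50 51 37
f 51 35 52
f 51 52 37
f 52 35 36
f 52 36 37

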